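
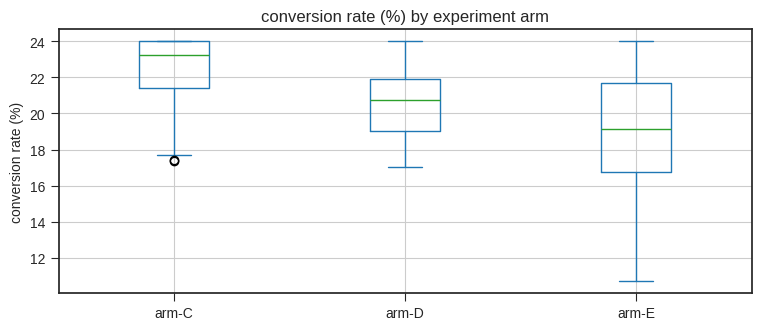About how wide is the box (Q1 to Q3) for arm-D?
≈ 3.0

Q3 ≈ 22.0, Q1 ≈ 19.0; IQR ≈ 3.0.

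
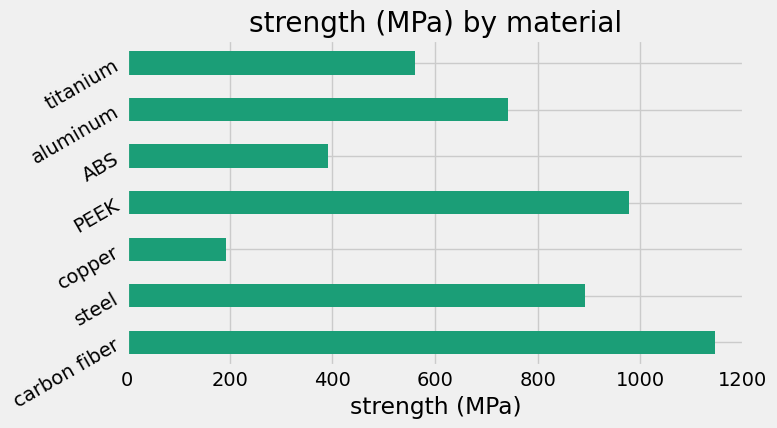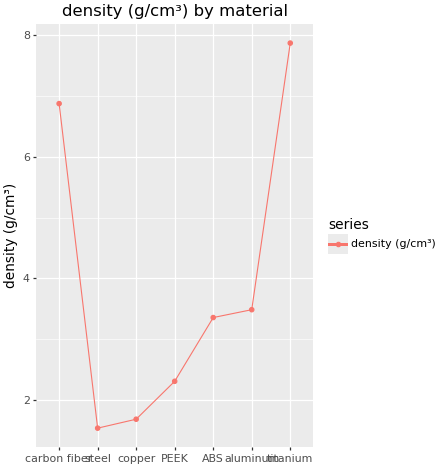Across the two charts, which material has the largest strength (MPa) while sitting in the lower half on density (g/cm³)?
PEEK

Chart 2 median density (g/cm³) ≈ 3; below-median materials: steel, copper, PEEK. Among those, PEEK has the highest strength (MPa) (≈ 1000).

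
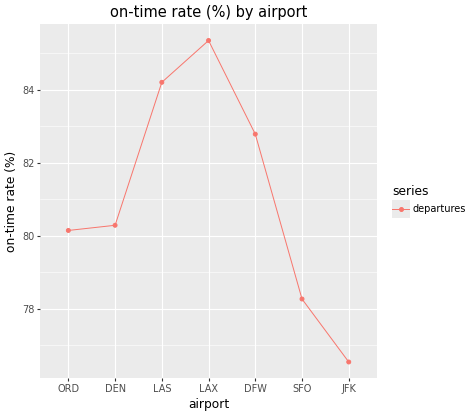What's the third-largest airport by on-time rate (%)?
Top 4: LAX ≈ 85, LAS ≈ 84, DFW ≈ 83, DEN ≈ 80.

DFW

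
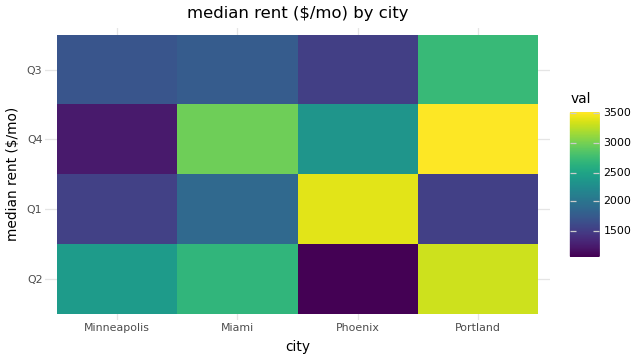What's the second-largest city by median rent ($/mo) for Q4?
Miami

Top 3 for Q4: Portland ≈ 3500, Miami ≈ 3000, Phoenix ≈ 2500.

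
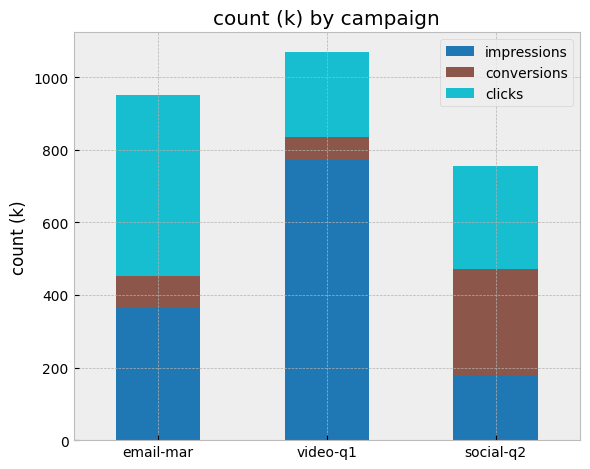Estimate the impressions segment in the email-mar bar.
≈ 400

impressions top ≈ 400, bottom ≈ 0; segment ≈ 400.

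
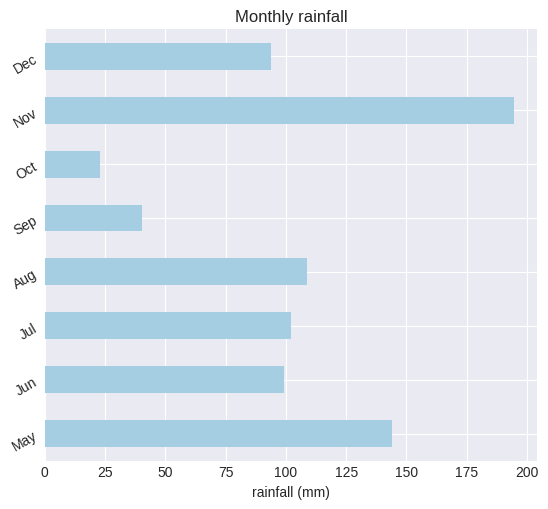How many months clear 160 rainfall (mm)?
1

Above 160: Nov.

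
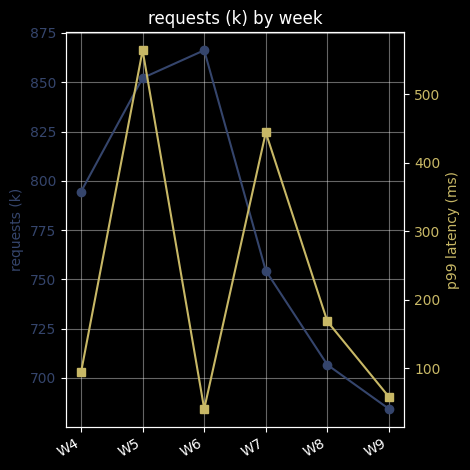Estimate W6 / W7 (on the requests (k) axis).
≈ 1.13×

W6 ≈ 860, W7 ≈ 760; 860/760 ≈ 1.13.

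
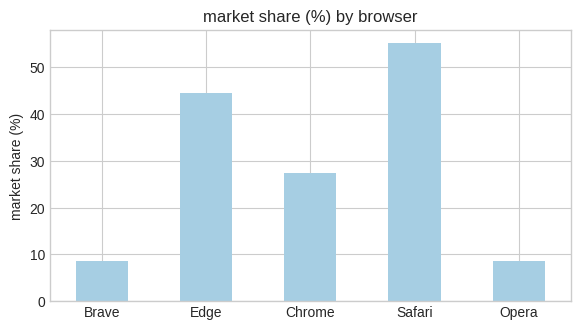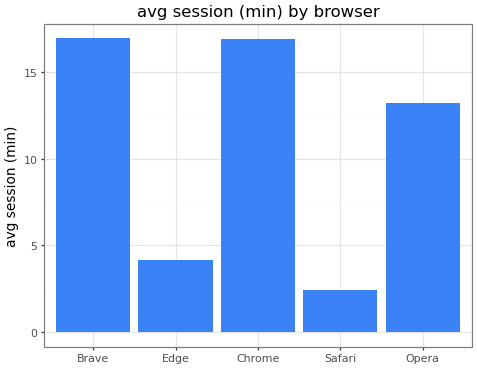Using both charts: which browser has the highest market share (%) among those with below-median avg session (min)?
Safari

Chart 2 median avg session (min) ≈ 14; below-median browsers: Edge, Safari. Among those, Safari has the highest market share (%) (≈ 60).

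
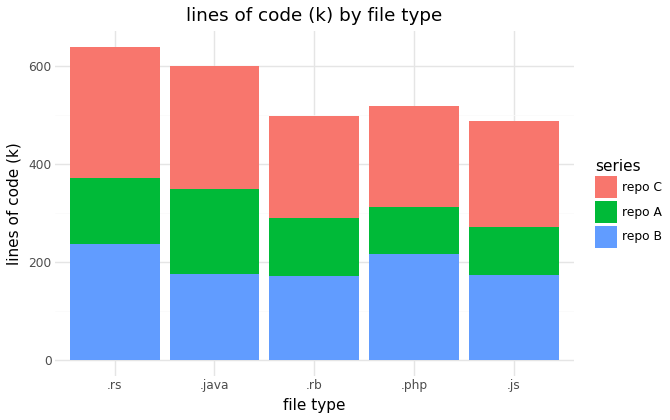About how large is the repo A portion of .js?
≈ 100

repo A top ≈ 300, bottom ≈ 200; segment ≈ 100.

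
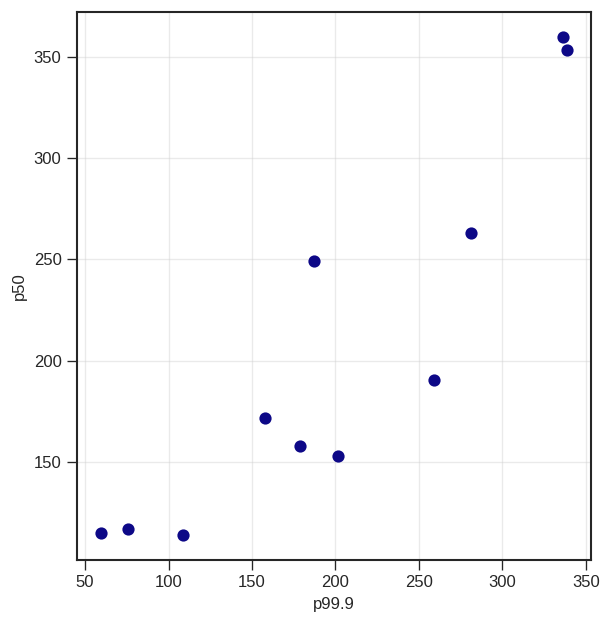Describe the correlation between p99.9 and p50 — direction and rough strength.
positive, strong

Points are positively correlated; strong (|r| ≈ 0.9).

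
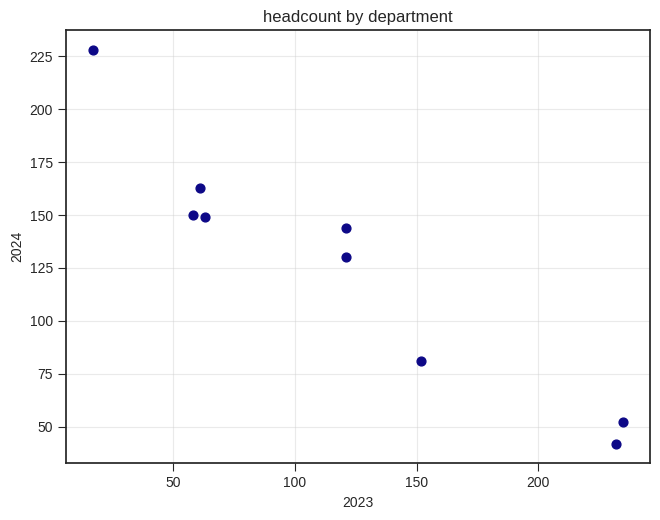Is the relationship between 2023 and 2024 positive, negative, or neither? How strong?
Points are negatively correlated; strong (|r| ≈ 1.0).

negative, strong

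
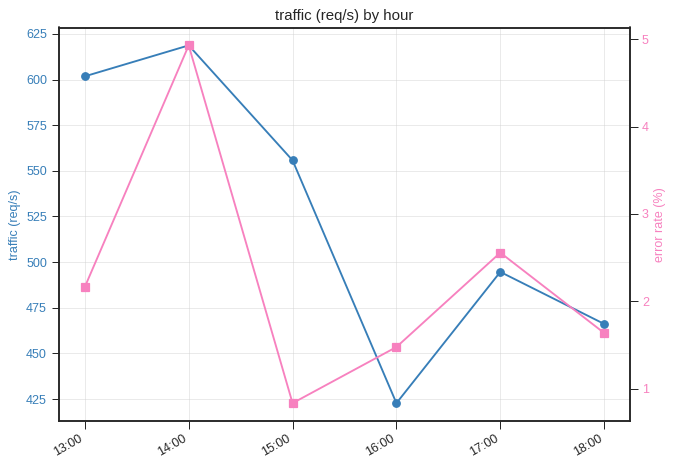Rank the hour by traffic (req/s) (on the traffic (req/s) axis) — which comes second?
13:00

Top 3 (on the traffic (req/s) axis): 14:00 ≈ 620, 13:00 ≈ 600, 15:00 ≈ 560.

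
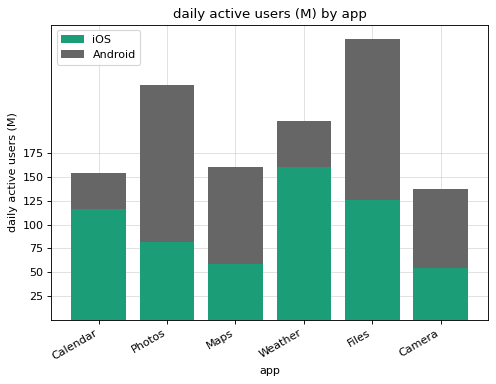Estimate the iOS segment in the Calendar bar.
≈ 125

iOS top ≈ 125, bottom ≈ 0; segment ≈ 125.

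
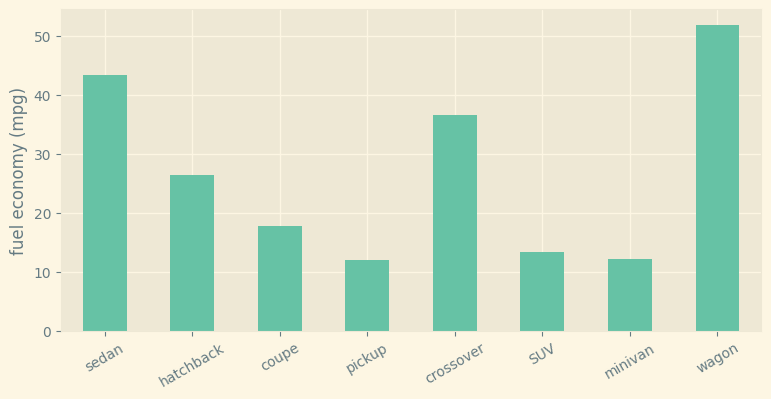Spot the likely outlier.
wagon

wagon ≈ 50; the rest sit between ≈ 10 and ≈ 45.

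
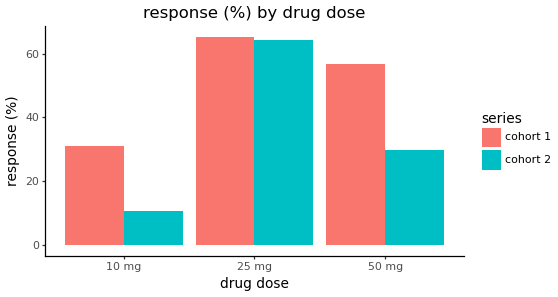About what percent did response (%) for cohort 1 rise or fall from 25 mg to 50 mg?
≈ -14.3%

25 mg ≈ 70, 50 mg ≈ 60; (60 − 70) / 70 ≈ -14.3%.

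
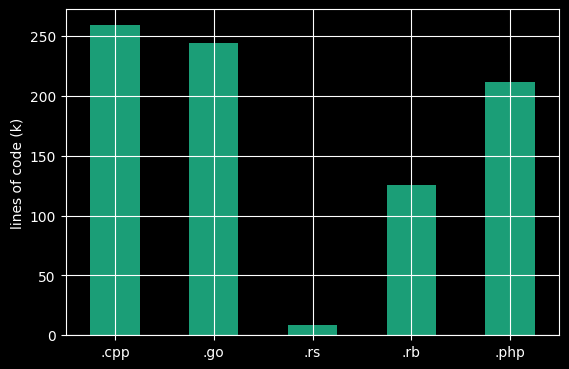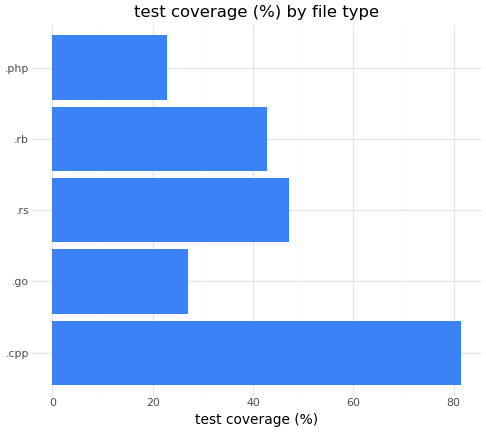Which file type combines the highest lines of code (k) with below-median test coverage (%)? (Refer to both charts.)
.go

Chart 2 median test coverage (%) ≈ 40; below-median file types: .go, .php. Among those, .go has the highest lines of code (k) (≈ 250).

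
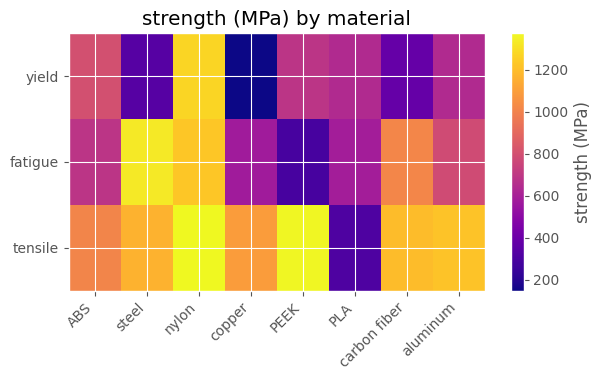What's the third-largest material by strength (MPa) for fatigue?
carbon fiber

Top 4 for fatigue: steel ≈ 1400, nylon ≈ 1200, carbon fiber ≈ 1000, aluminum ≈ 800.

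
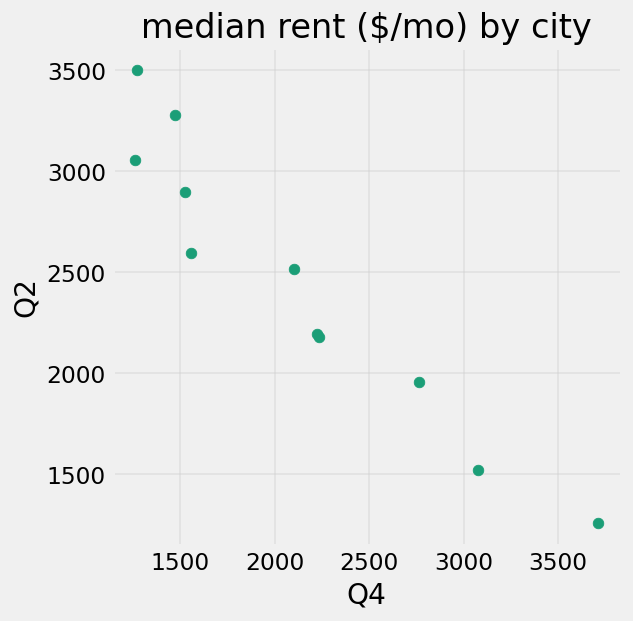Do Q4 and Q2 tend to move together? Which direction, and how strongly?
Points are negatively correlated; strong (|r| ≈ 1.0).

negative, strong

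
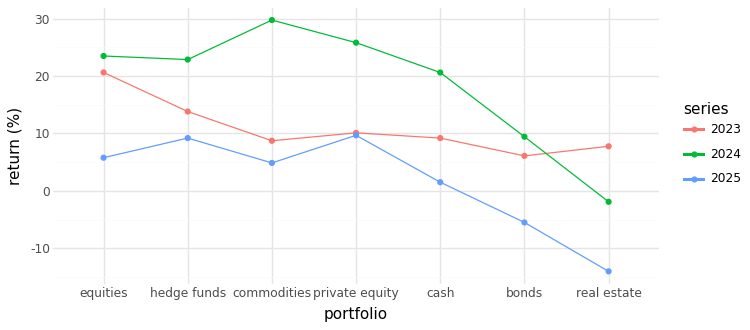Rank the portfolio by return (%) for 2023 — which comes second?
hedge funds

Top 3 for 2023: equities ≈ 20, hedge funds ≈ 15, private equity ≈ 10.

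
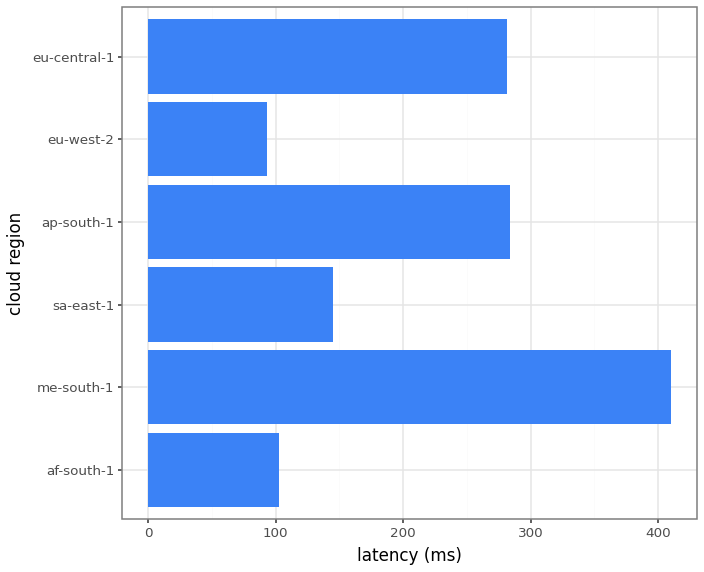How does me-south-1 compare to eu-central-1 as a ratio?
me-south-1 ≈ 400, eu-central-1 ≈ 300; 400/300 ≈ 1.33.

≈ 1.33×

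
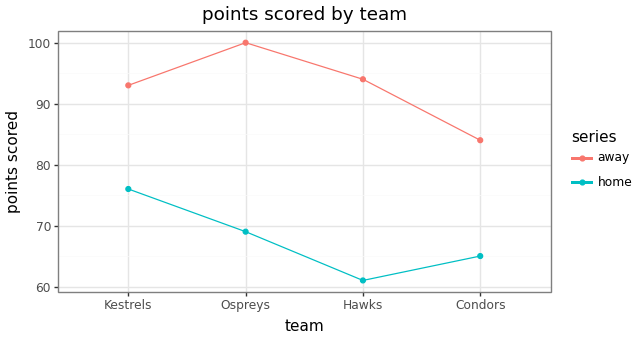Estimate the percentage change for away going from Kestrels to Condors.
≈ -10.5%

Kestrels ≈ 95, Condors ≈ 85; (85 − 95) / 95 ≈ -10.5%.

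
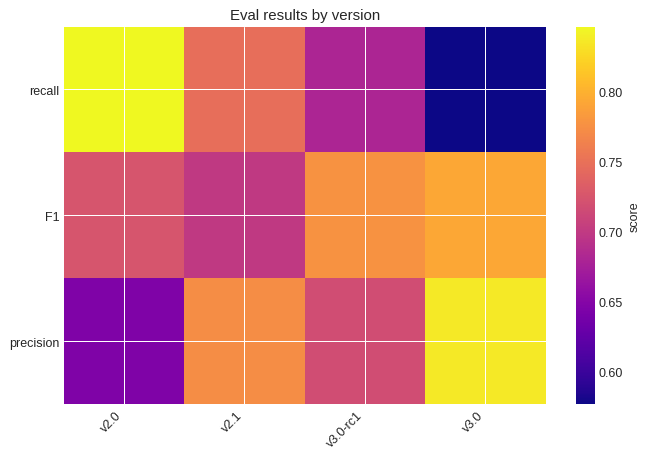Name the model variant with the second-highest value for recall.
v2.1

Top 3 for recall: v2.0 ≈ 0.85, v2.1 ≈ 0.75, v3.0-rc1 ≈ 0.70.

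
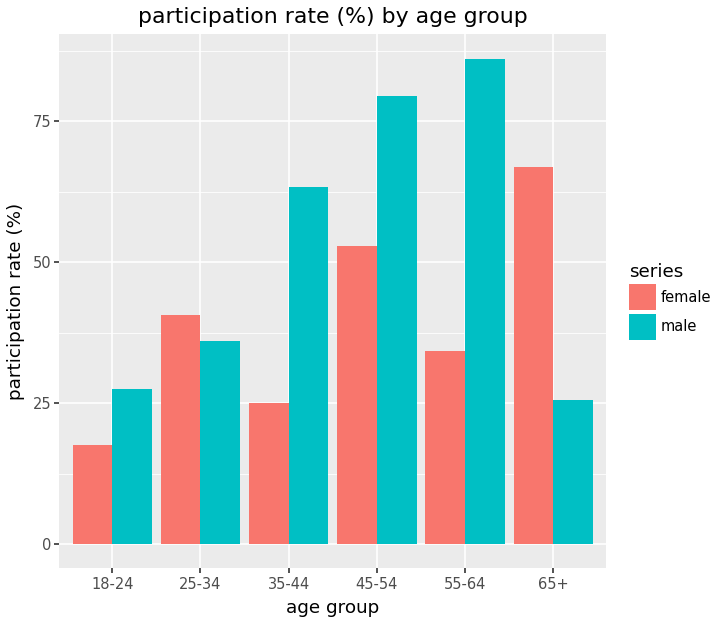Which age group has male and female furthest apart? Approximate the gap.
55-64, ≈ 60 %

55-64: male ≈ 90, female ≈ 30 → gap ≈ 60. Next-largest (65+) is only ≈ 40.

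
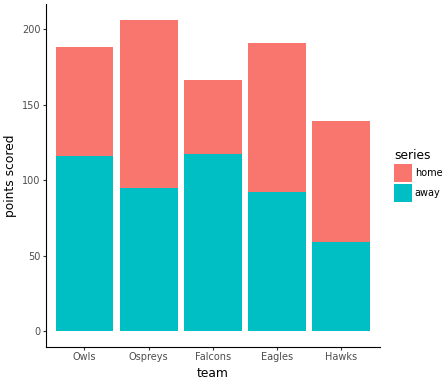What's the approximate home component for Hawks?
home top ≈ 140, bottom ≈ 60; segment ≈ 80.

≈ 80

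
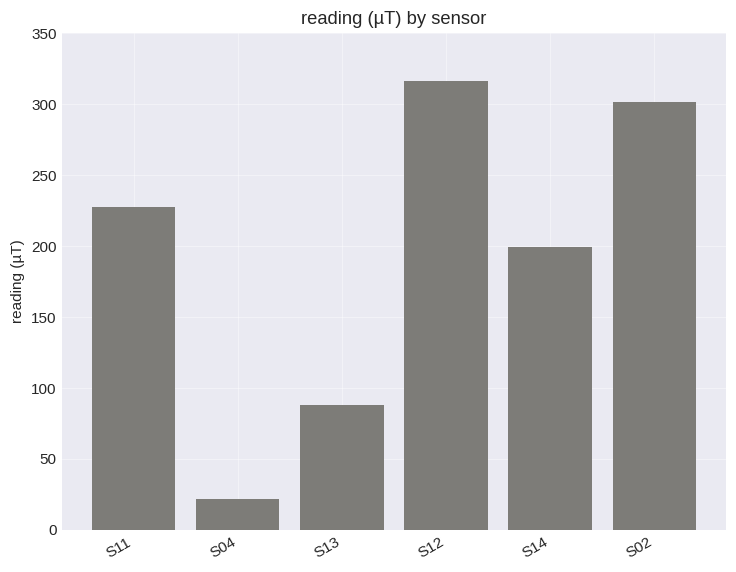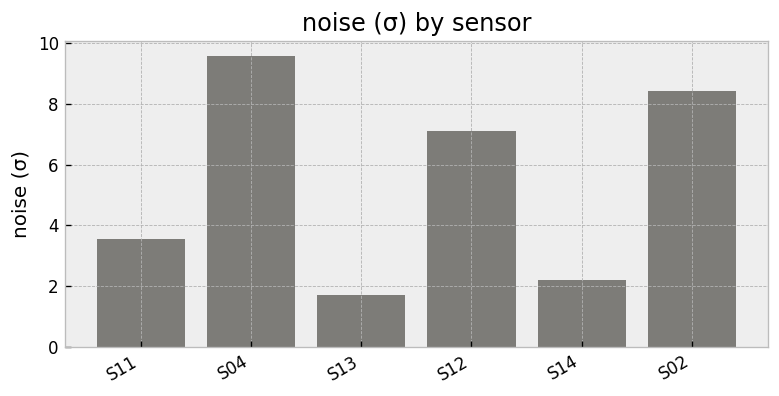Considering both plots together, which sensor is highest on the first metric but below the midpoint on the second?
Chart 2 median noise (σ) ≈ 5; below-median sensors: S11, S13, S14. Among those, S11 has the highest reading (µT) (≈ 250).

S11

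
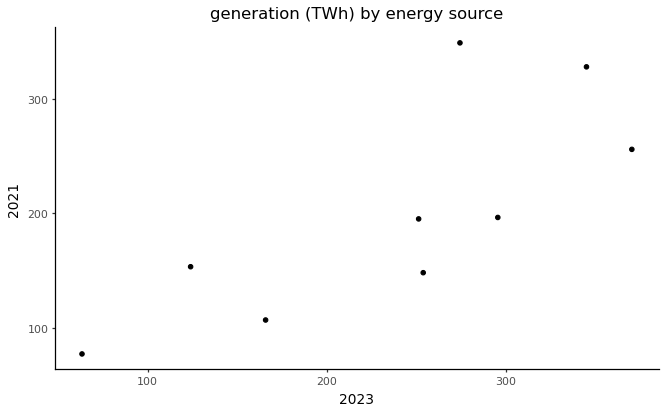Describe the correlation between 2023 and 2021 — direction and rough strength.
positive, strong

Points are positively correlated; strong (|r| ≈ 0.8).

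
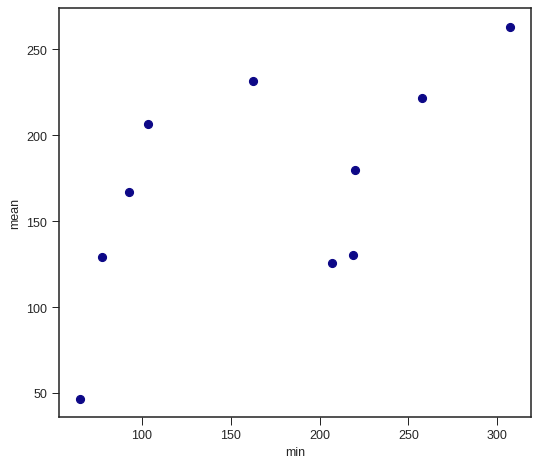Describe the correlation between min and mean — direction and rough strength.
positive, moderate

Points are positively correlated; moderate (|r| ≈ 0.6).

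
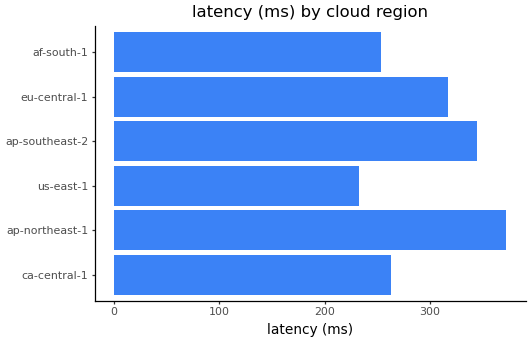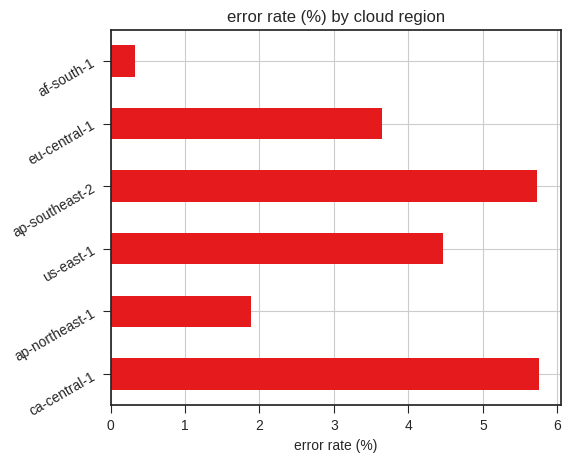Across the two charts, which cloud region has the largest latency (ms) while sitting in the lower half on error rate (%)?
ap-northeast-1

Chart 2 median error rate (%) ≈ 4; below-median cloud regions: ap-northeast-1, eu-central-1, af-south-1. Among those, ap-northeast-1 has the highest latency (ms) (≈ 350).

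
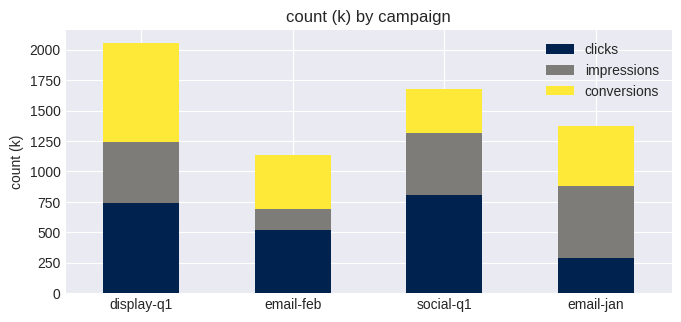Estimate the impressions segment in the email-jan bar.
≈ 600

impressions top ≈ 800, bottom ≈ 200; segment ≈ 600.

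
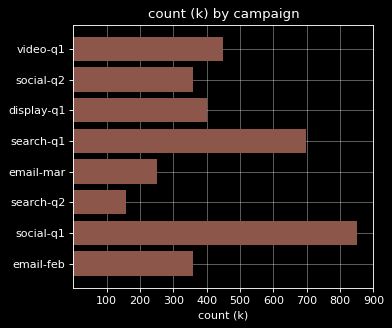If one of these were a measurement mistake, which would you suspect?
social-q1

social-q1 ≈ 800; the rest sit between ≈ 200 and ≈ 700.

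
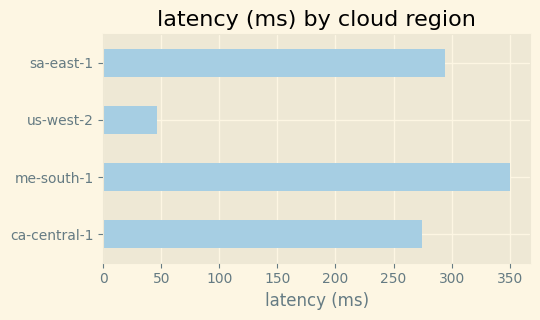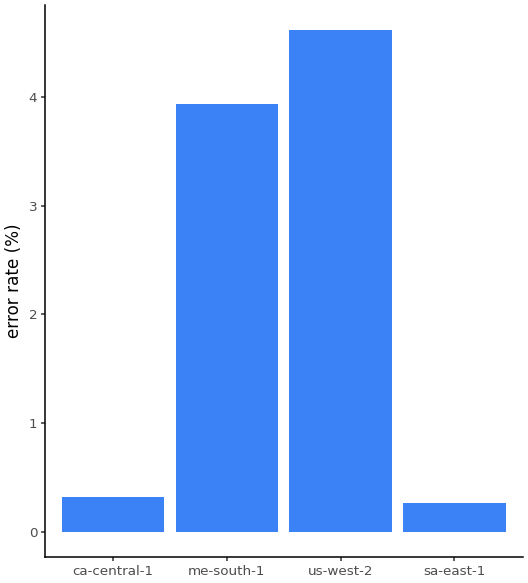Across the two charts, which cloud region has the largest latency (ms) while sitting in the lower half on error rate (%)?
Chart 2 median error rate (%) ≈ 2; below-median cloud regions: ca-central-1, sa-east-1. Among those, sa-east-1 has the highest latency (ms) (≈ 300).

sa-east-1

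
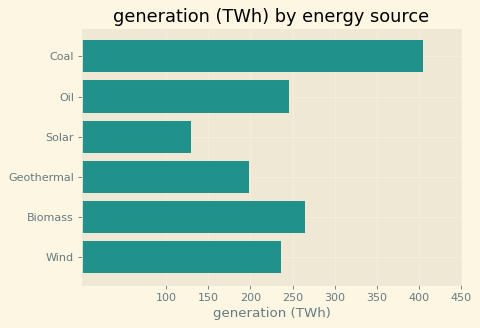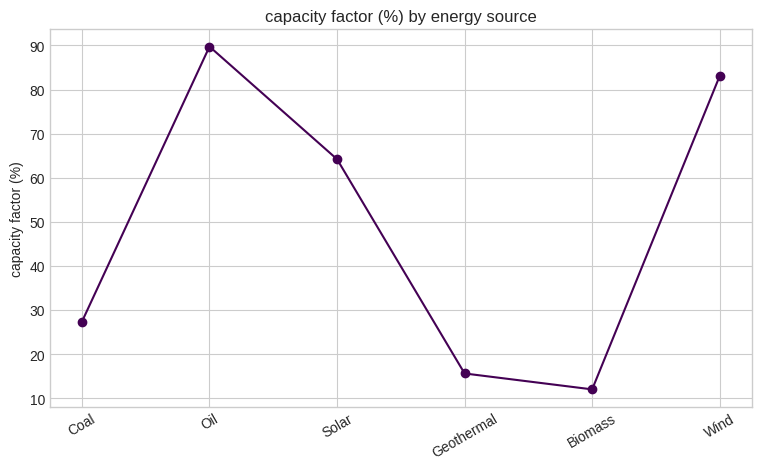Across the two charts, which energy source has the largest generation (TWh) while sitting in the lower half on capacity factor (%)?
Coal

Chart 2 median capacity factor (%) ≈ 50; below-median energy sources: Coal, Geothermal, Biomass. Among those, Coal has the highest generation (TWh) (≈ 400).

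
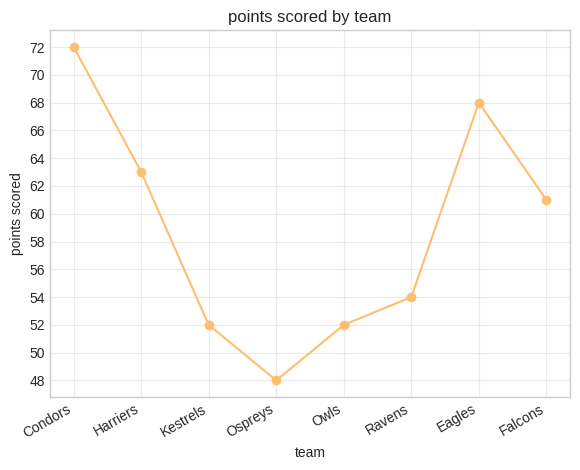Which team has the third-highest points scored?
Harriers

Top 4: Condors ≈ 72, Eagles ≈ 68, Harriers ≈ 64, Falcons ≈ 60.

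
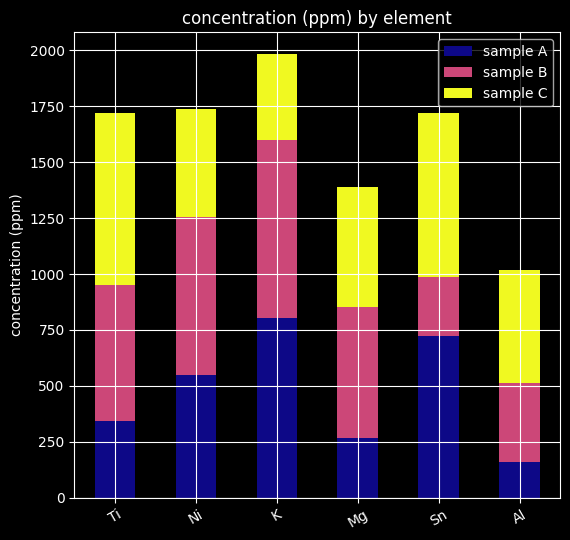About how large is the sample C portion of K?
≈ 400

sample C top ≈ 2000, bottom ≈ 1600; segment ≈ 400.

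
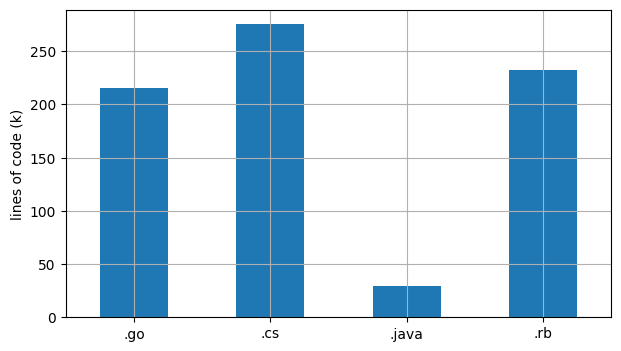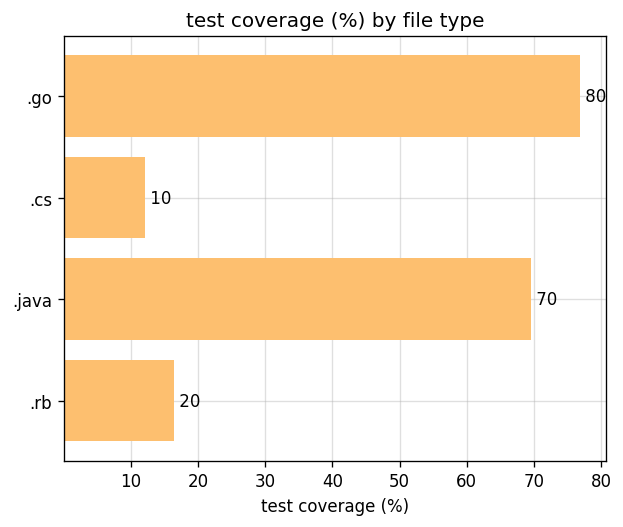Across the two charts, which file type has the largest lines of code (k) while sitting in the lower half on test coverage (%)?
.cs

Chart 2 median test coverage (%) ≈ 40; below-median file types: .cs, .rb. Among those, .cs has the highest lines of code (k) (≈ 300).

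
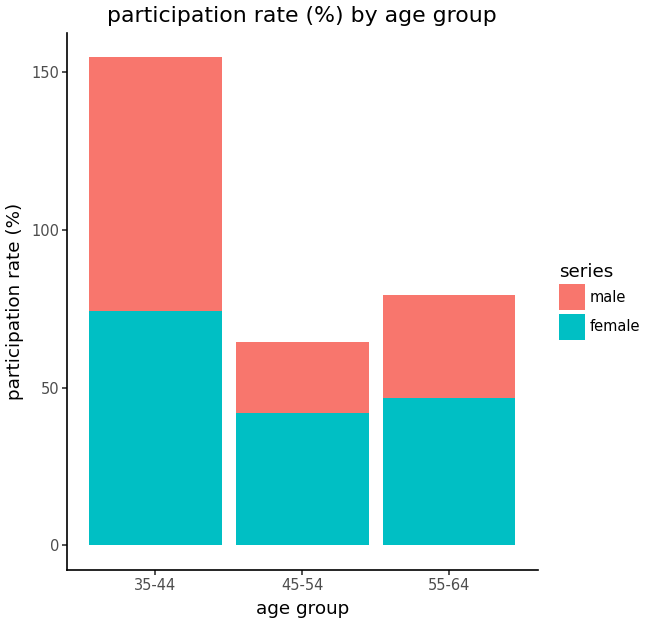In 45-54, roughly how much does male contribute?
male top ≈ 60, bottom ≈ 40; segment ≈ 20.

≈ 20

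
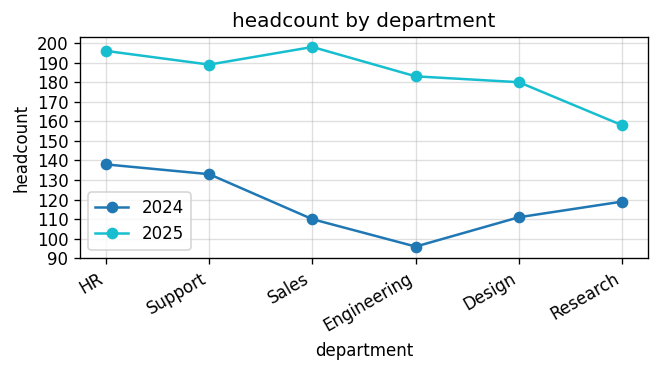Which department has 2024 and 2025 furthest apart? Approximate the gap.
Sales: 2024 ≈ 110, 2025 ≈ 200 → gap ≈ 90. Next-largest (Engineering) is only ≈ 80.

Sales, ≈ 90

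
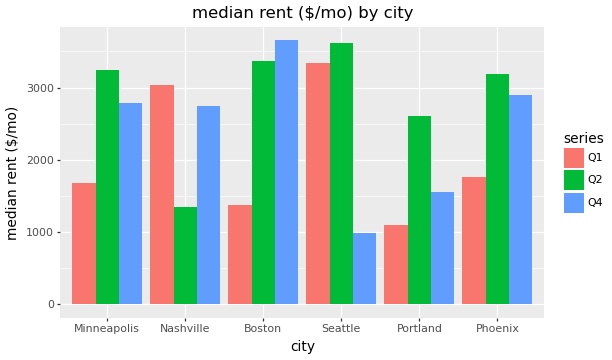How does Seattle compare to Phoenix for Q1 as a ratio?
Seattle ≈ 3500, Phoenix ≈ 2000; 3500/2000 ≈ 1.75.

≈ 1.75×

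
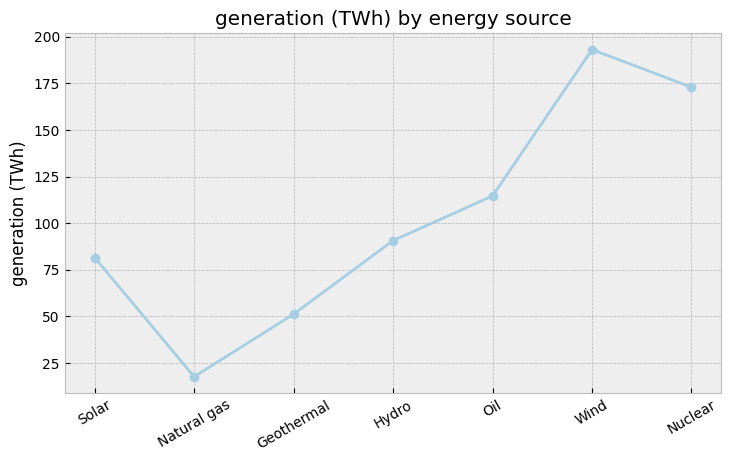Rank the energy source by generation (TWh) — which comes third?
Top 4: Wind ≈ 200, Nuclear ≈ 180, Oil ≈ 120, Hydro ≈ 100.

Oil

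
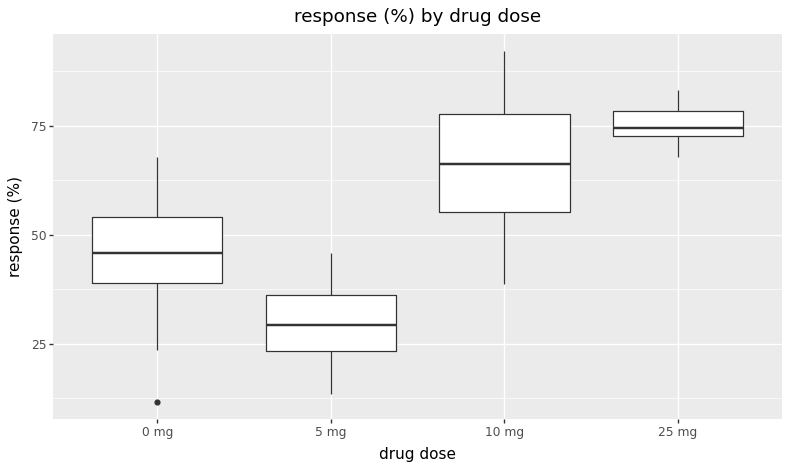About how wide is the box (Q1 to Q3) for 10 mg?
≈ 25

Q3 ≈ 80, Q1 ≈ 55; IQR ≈ 25.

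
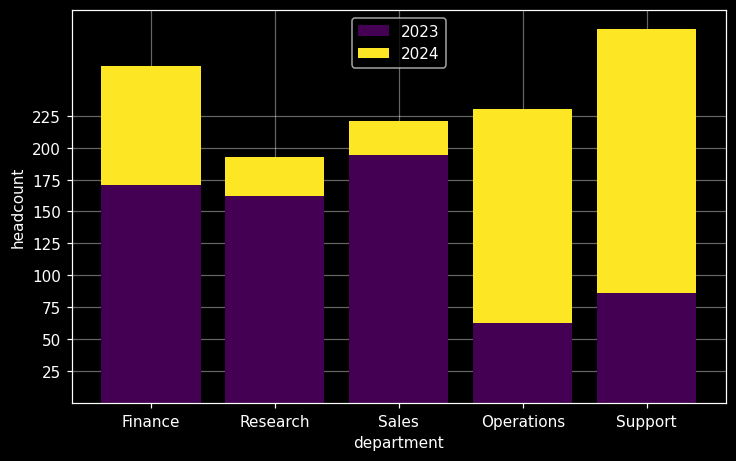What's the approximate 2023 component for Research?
2023 top ≈ 150, bottom ≈ 0; segment ≈ 150.

≈ 150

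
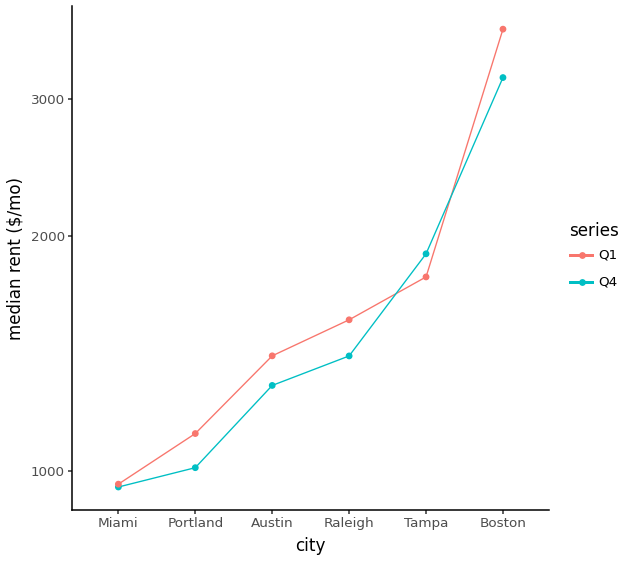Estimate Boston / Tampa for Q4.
≈ 1.5×

Boston ≈ 3000, Tampa ≈ 2000; 3000/2000 ≈ 1.5.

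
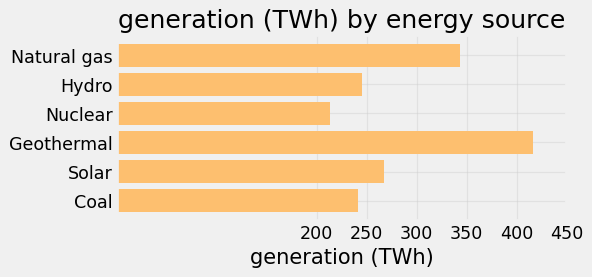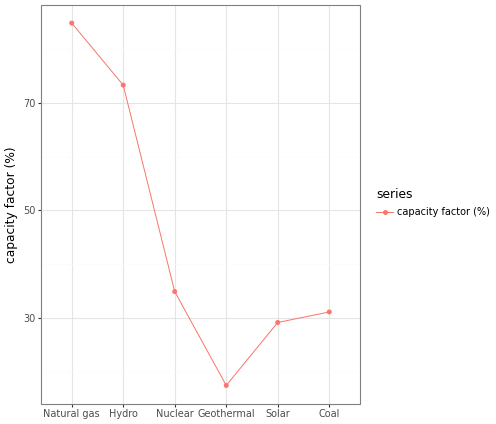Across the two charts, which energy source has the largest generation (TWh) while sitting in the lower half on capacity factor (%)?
Geothermal

Chart 2 median capacity factor (%) ≈ 30; below-median energy sources: Geothermal, Solar, Coal. Among those, Geothermal has the highest generation (TWh) (≈ 400).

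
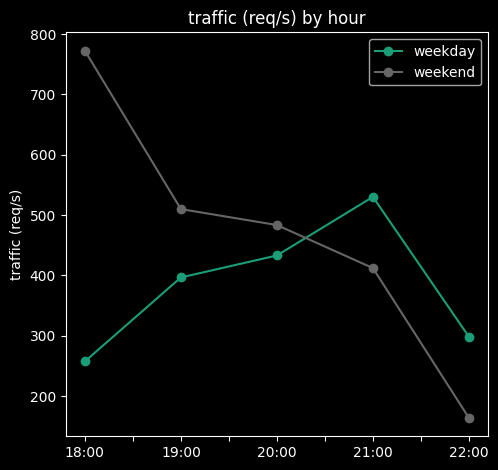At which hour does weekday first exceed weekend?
20:00: weekday ≈ 400 vs weekend ≈ 500 (not yet); 21:00: weekday ≈ 500 vs weekend ≈ 400 (first crossover).

21:00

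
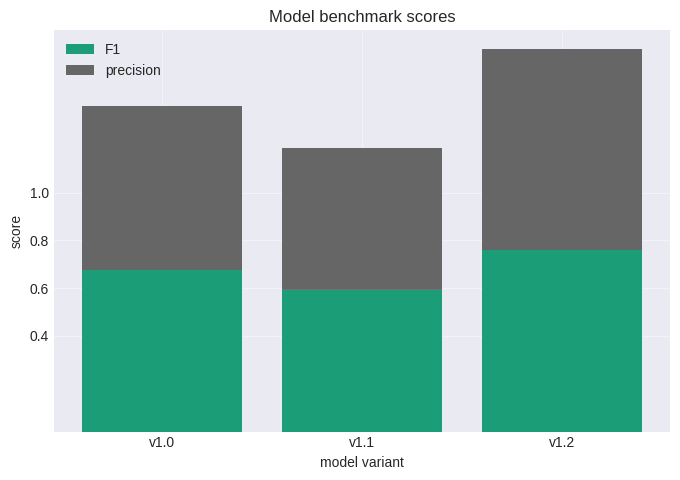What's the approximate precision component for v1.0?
precision top ≈ 1.4, bottom ≈ 0.6; segment ≈ 0.8.

≈ 0.8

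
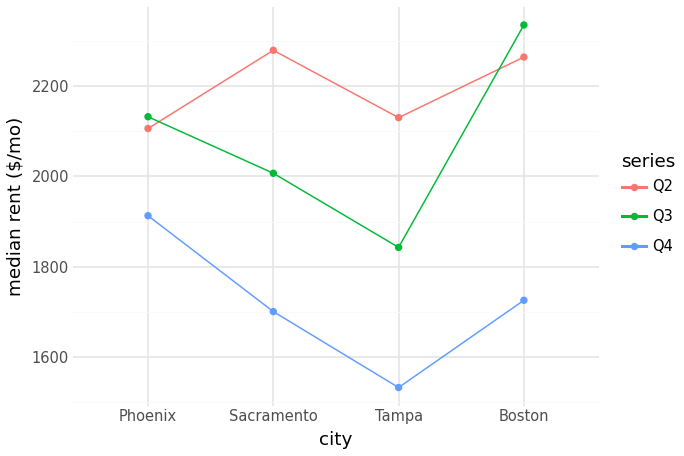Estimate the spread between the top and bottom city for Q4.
Max Phoenix ≈ 1900, min Tampa ≈ 1500; range ≈ 400.

≈ 400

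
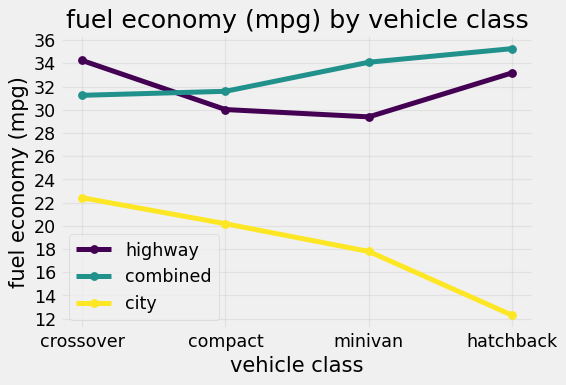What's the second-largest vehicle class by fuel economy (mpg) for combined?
minivan

Top 3 for combined: hatchback ≈ 36, minivan ≈ 34, compact ≈ 32.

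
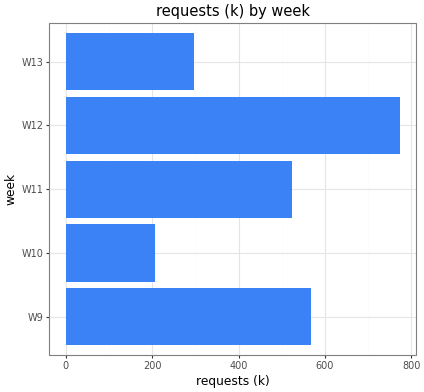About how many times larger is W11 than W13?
W11 ≈ 500, W13 ≈ 300; 500/300 ≈ 1.67.

≈ 1.67×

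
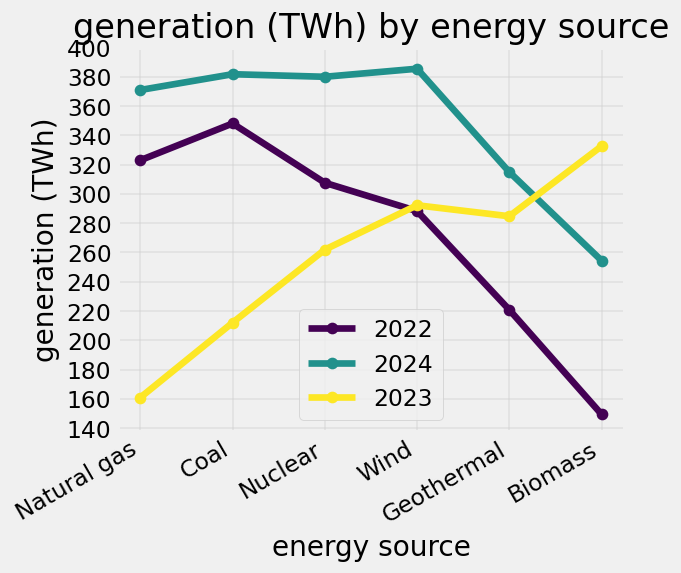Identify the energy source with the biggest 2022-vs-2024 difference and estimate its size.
Biomass: 2022 ≈ 140, 2024 ≈ 260 → gap ≈ 120. Next-largest (Wind) is only ≈ 100.

Biomass, ≈ 120 TWh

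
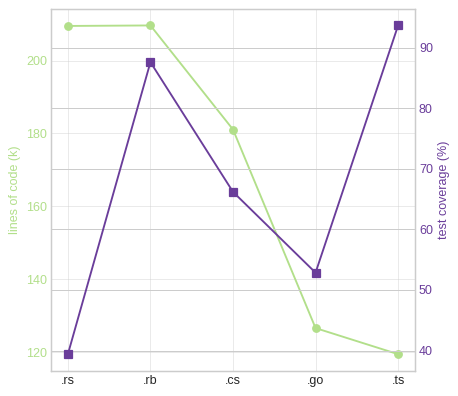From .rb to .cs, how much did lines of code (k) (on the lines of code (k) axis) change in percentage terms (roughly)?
.rb ≈ 210, .cs ≈ 180; (180 − 210) / 210 ≈ -14.3%.

≈ -14.3%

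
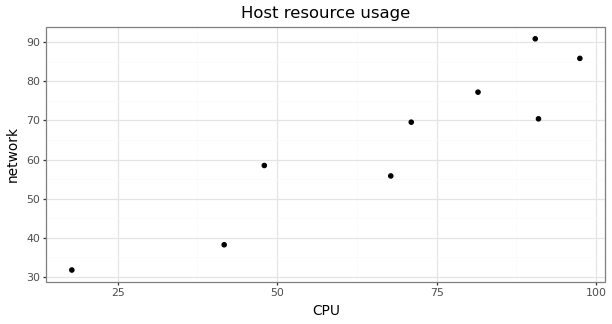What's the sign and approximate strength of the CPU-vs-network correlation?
Points are positively correlated; strong (|r| ≈ 0.9).

positive, strong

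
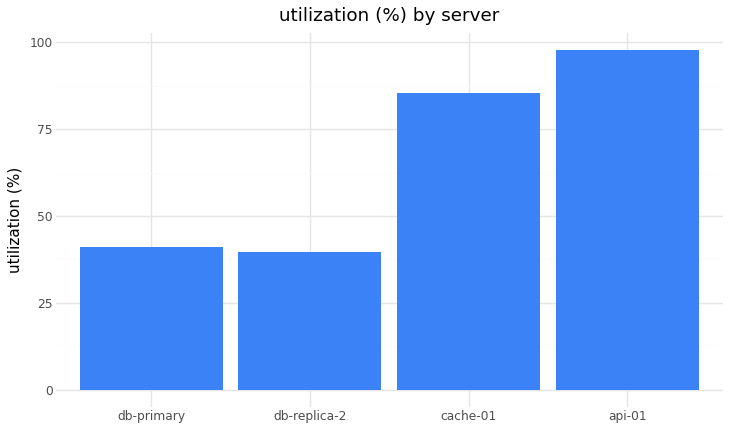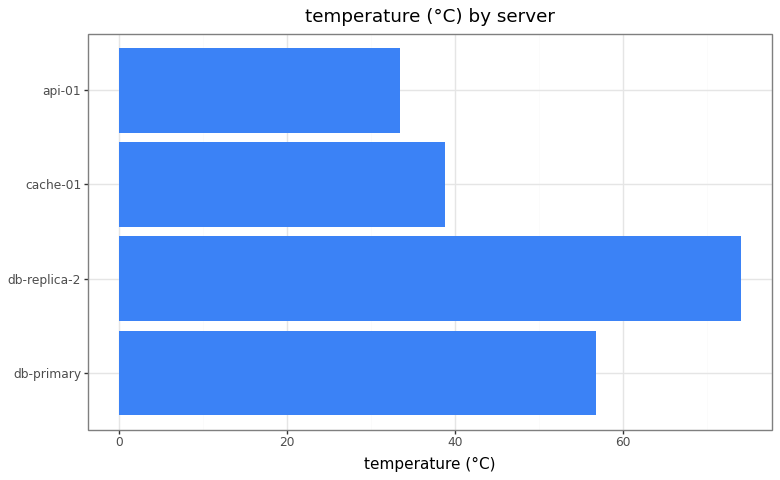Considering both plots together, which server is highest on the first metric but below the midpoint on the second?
api-01

Chart 2 median temperature (°C) ≈ 50; below-median servers: cache-01, api-01. Among those, api-01 has the highest utilization (%) (≈ 100).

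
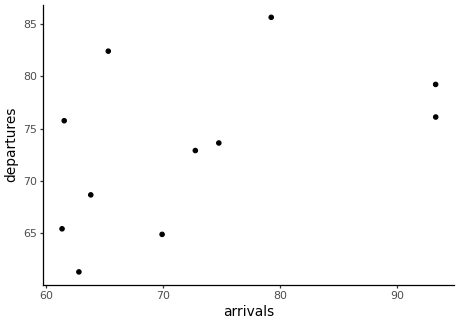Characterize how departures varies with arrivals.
positive, moderate

Points are positively correlated; moderate (|r| ≈ 0.5).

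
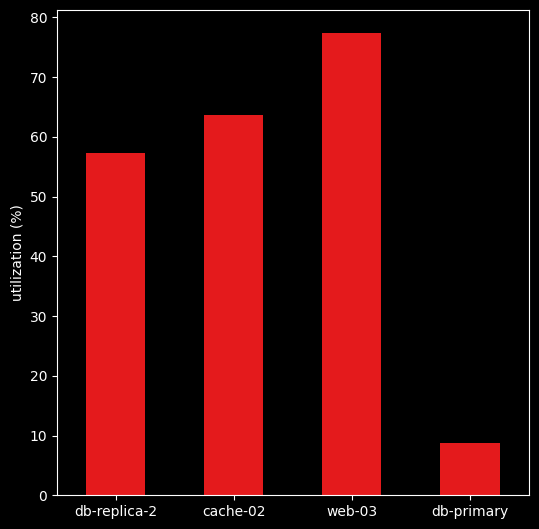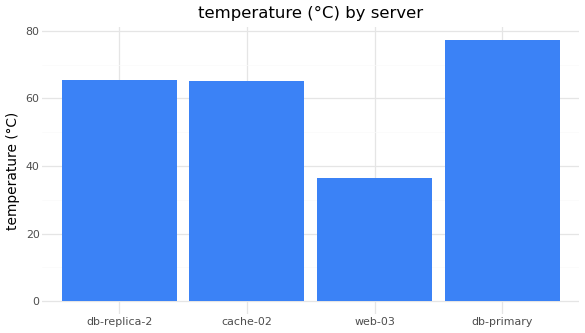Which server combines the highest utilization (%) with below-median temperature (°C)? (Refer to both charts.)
web-03

Chart 2 median temperature (°C) ≈ 70; below-median servers: cache-02, web-03. Among those, web-03 has the highest utilization (%) (≈ 80).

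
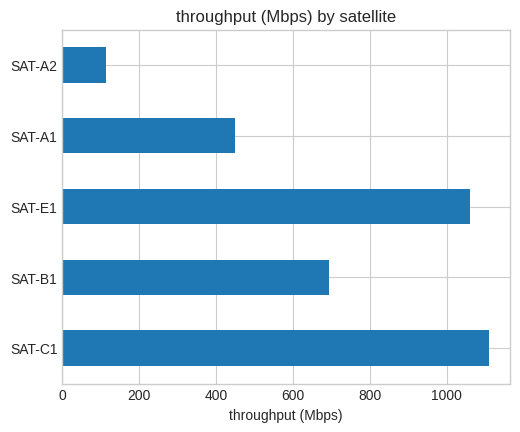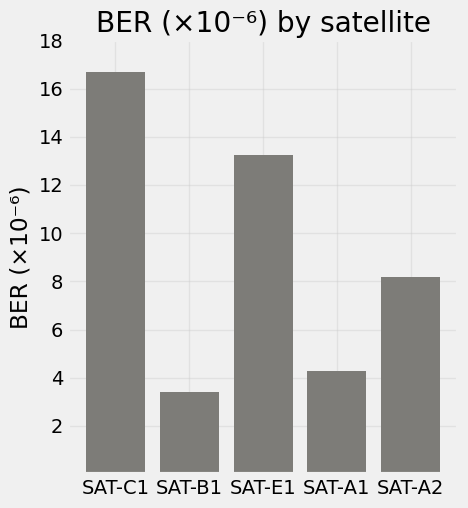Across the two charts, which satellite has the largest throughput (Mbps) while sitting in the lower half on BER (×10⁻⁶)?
Chart 2 median BER (×10⁻⁶) ≈ 8; below-median satellites: SAT-B1, SAT-A1. Among those, SAT-B1 has the highest throughput (Mbps) (≈ 600).

SAT-B1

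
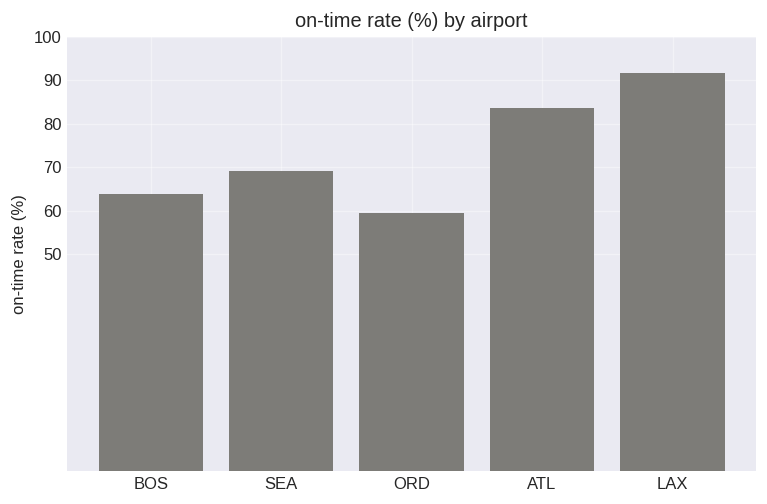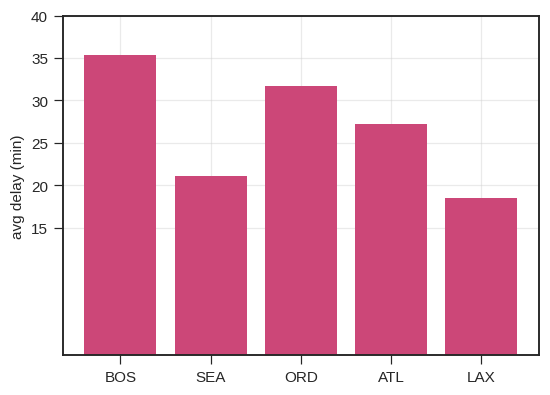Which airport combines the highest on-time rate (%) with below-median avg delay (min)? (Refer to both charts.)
LAX

Chart 2 median avg delay (min) ≈ 25; below-median airports: SEA, LAX. Among those, LAX has the highest on-time rate (%) (≈ 90).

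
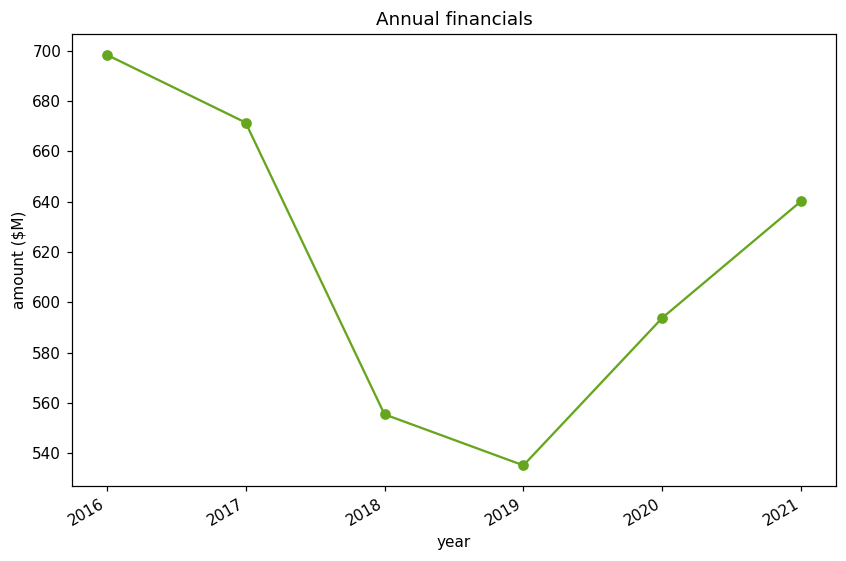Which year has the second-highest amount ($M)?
2017

Top 3: 2016 ≈ 700, 2017 ≈ 680, 2021 ≈ 640.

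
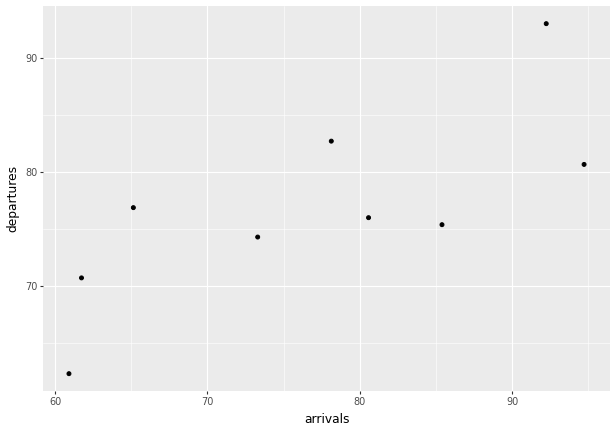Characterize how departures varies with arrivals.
Points are positively correlated; strong (|r| ≈ 0.8).

positive, strong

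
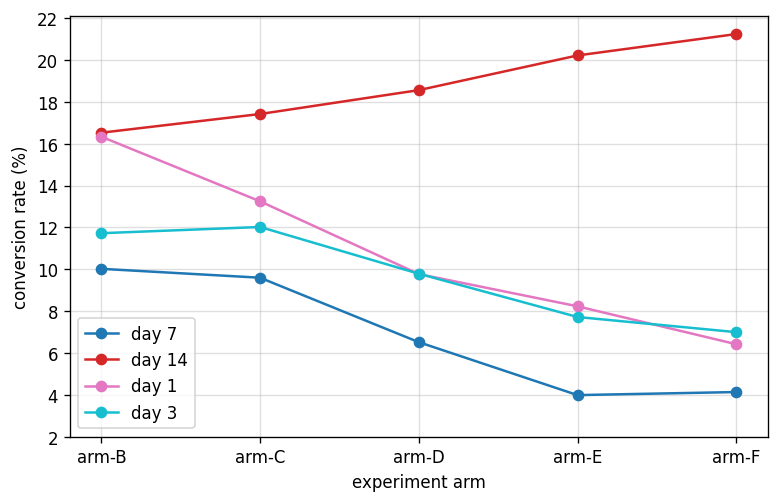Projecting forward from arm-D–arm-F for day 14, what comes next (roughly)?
Last three: 18, 20, 22 → slope ≈ 2/step → next ≈ 24.

≈ 24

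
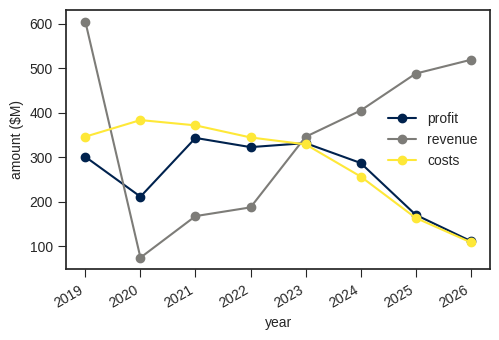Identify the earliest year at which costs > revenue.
2019: costs ≈ 350 vs revenue ≈ 600 (not yet); 2020: costs ≈ 400 vs revenue ≈ 50 (first crossover).

2020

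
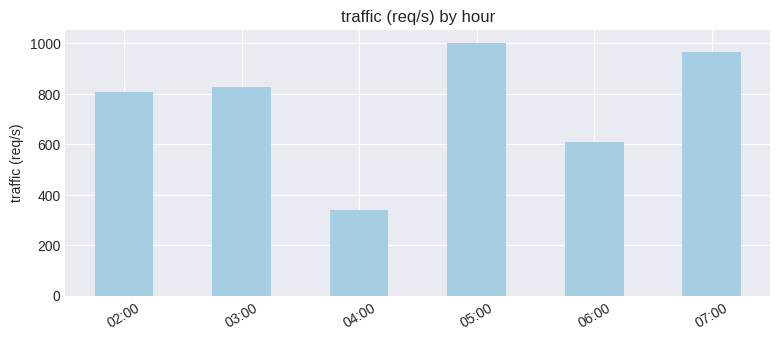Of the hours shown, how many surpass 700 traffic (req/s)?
Above 700: 02:00, 03:00, 05:00, 07:00.

4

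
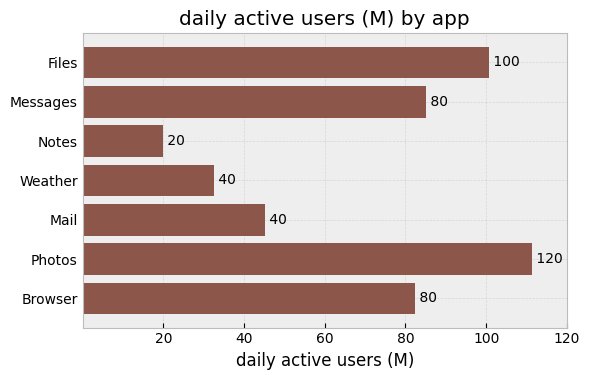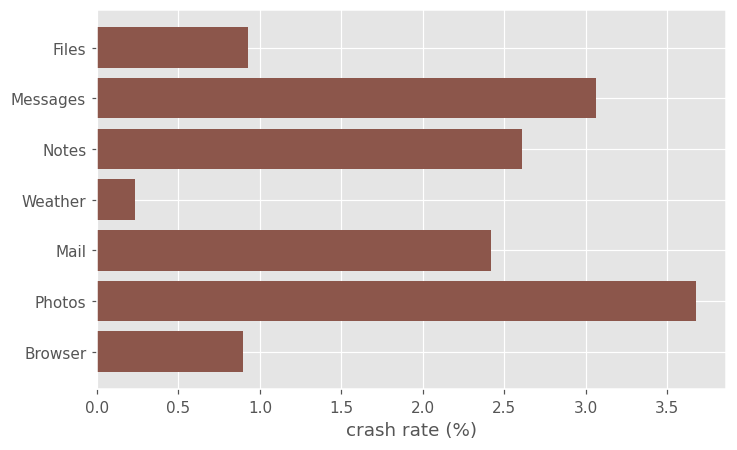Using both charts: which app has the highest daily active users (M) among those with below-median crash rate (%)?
Files

Chart 2 median crash rate (%) ≈ 2.5; below-median apps: Files, Weather, Browser. Among those, Files has the highest daily active users (M) (≈ 100).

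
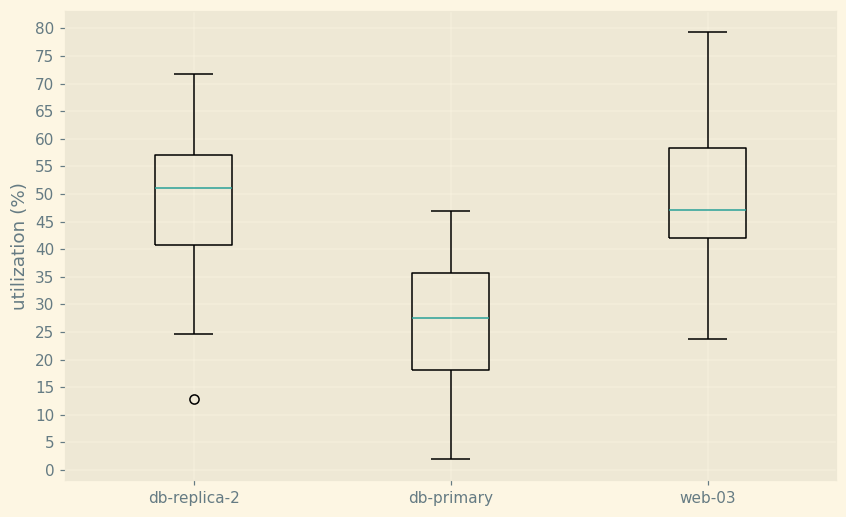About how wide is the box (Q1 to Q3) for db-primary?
≈ 15

Q3 ≈ 35, Q1 ≈ 20; IQR ≈ 15.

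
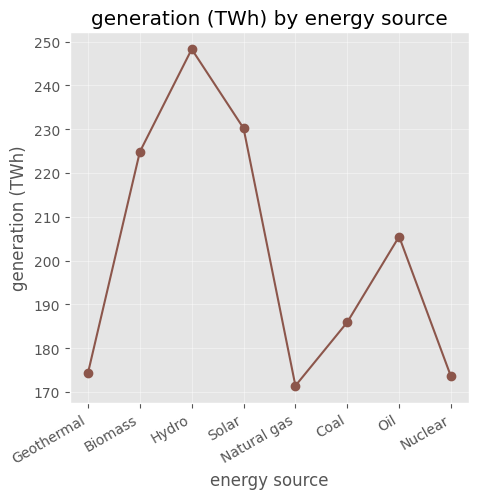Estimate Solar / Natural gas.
Solar ≈ 230, Natural gas ≈ 170; 230/170 ≈ 1.35.

≈ 1.35×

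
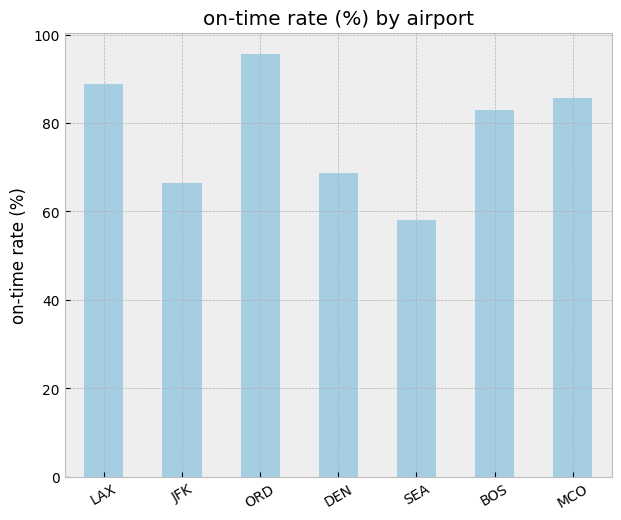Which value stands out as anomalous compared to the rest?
SEA ≈ 60; the rest sit between ≈ 70 and ≈ 100.

SEA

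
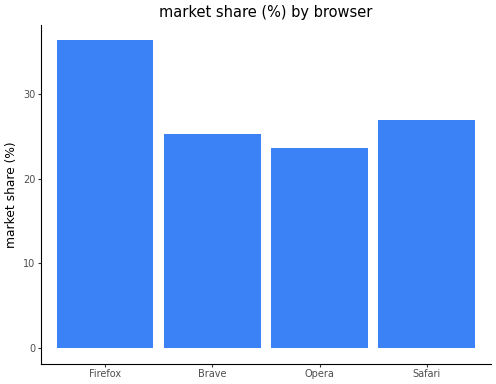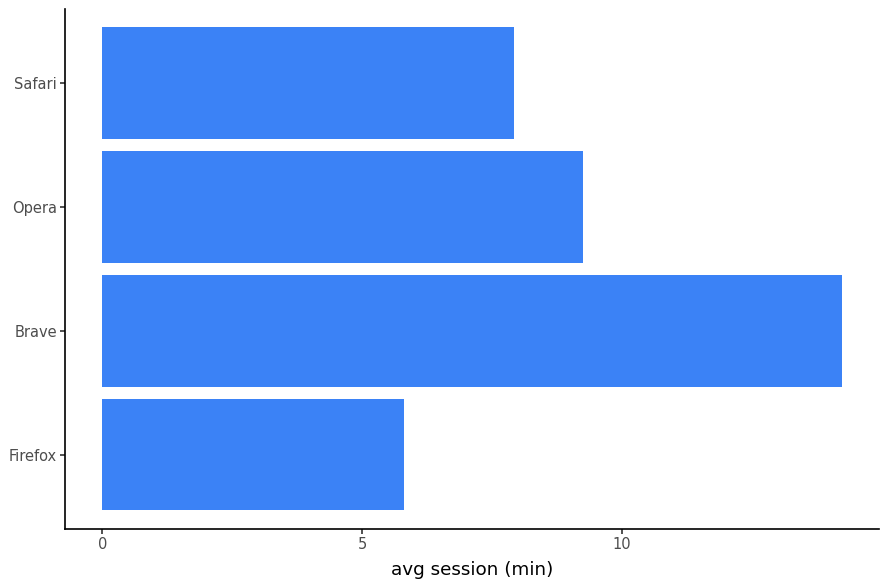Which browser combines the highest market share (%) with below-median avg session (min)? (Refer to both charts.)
Firefox

Chart 2 median avg session (min) ≈ 8; below-median browsers: Firefox, Safari. Among those, Firefox has the highest market share (%) (≈ 35).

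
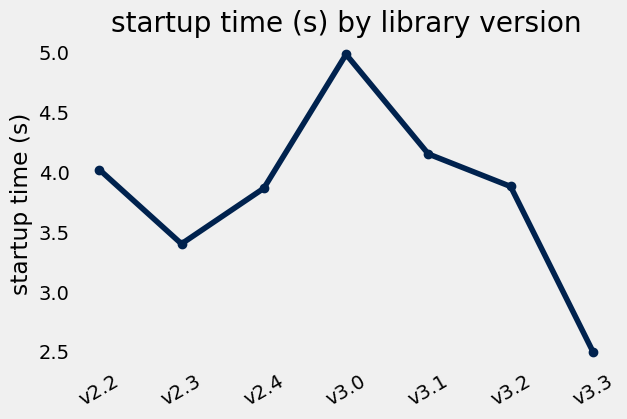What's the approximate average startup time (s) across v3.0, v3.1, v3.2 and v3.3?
≈ 3.88

(5.0 + 4.0 + 4.0 + 2.5) / 4 ≈ 3.88.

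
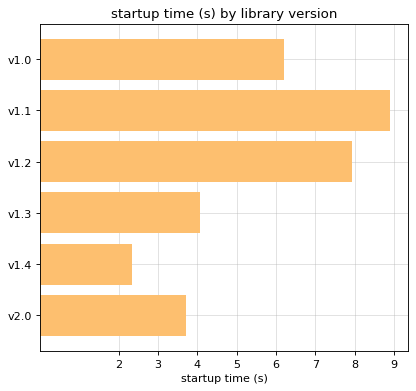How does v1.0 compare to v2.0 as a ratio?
v1.0 ≈ 6, v2.0 ≈ 4; 6/4 ≈ 1.5.

≈ 1.5×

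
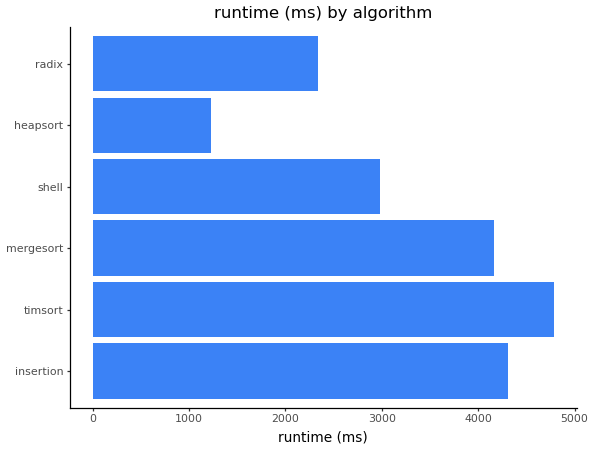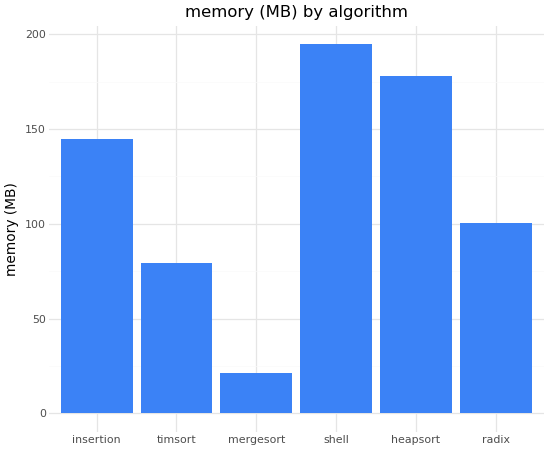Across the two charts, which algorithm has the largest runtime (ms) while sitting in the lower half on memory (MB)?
timsort

Chart 2 median memory (MB) ≈ 120; below-median algorithms: timsort, mergesort, radix. Among those, timsort has the highest runtime (ms) (≈ 5000).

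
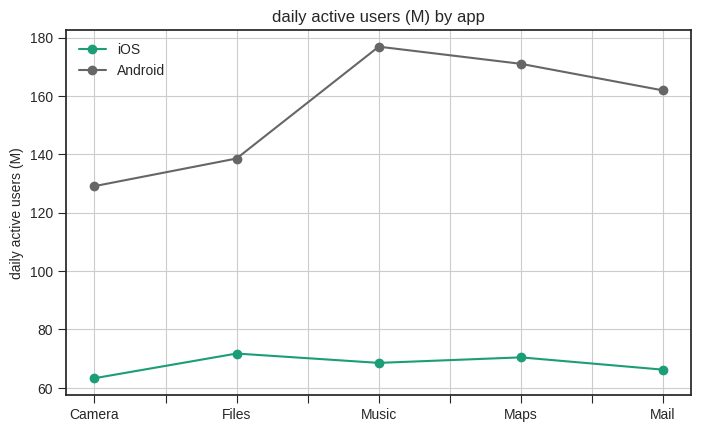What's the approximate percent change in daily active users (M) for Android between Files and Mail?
Files ≈ 140, Mail ≈ 160; (160 − 140) / 140 ≈ +14.3%.

≈ +14.3%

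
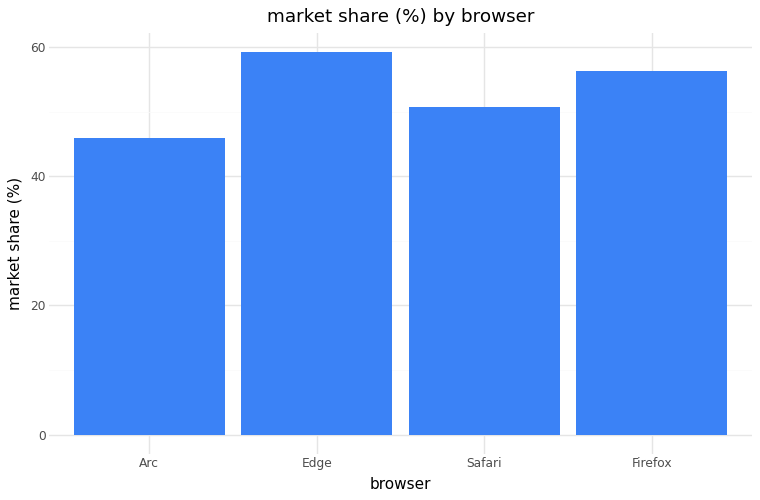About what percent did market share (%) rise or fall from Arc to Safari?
Arc ≈ 45, Safari ≈ 50; (50 − 45) / 45 ≈ +11.1%.

≈ +11.1%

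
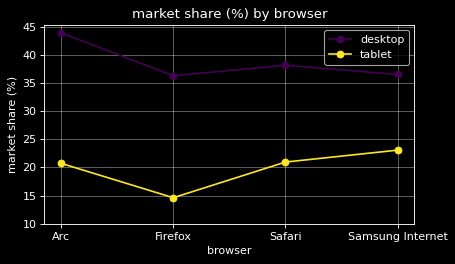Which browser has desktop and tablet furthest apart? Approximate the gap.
Arc, ≈ 25 %

Arc: desktop ≈ 45, tablet ≈ 20 → gap ≈ 25. Next-largest (Firefox) is only ≈ 20.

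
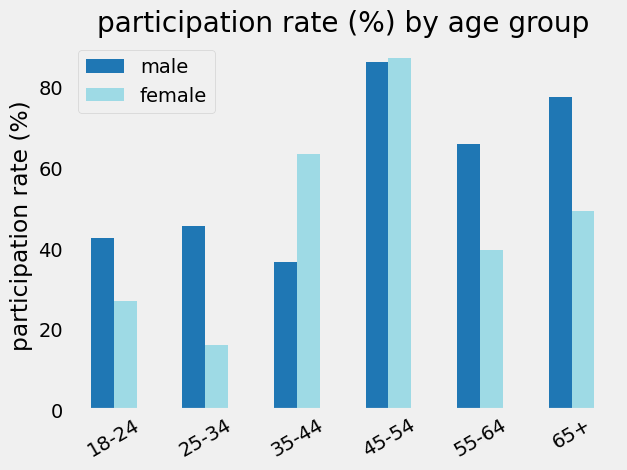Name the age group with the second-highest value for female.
Top 3 for female: 45-54 ≈ 90, 35-44 ≈ 60, 65+ ≈ 50.

35-44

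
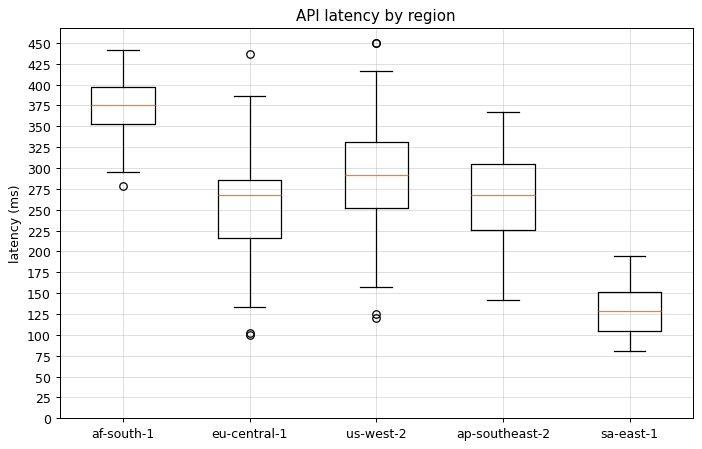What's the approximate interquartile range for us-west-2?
≈ 75

Q3 ≈ 325, Q1 ≈ 250; IQR ≈ 75.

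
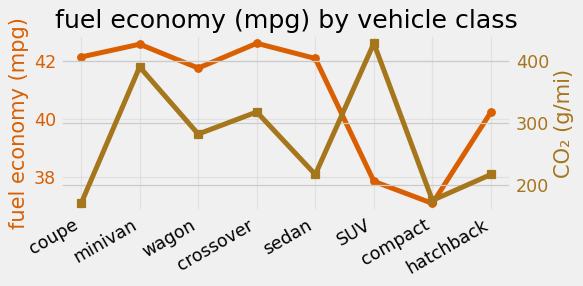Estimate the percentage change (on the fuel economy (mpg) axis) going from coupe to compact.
≈ -11.9%

coupe ≈ 42.0, compact ≈ 37.0; (37.0 − 42.0) / 42.0 ≈ -11.9%.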